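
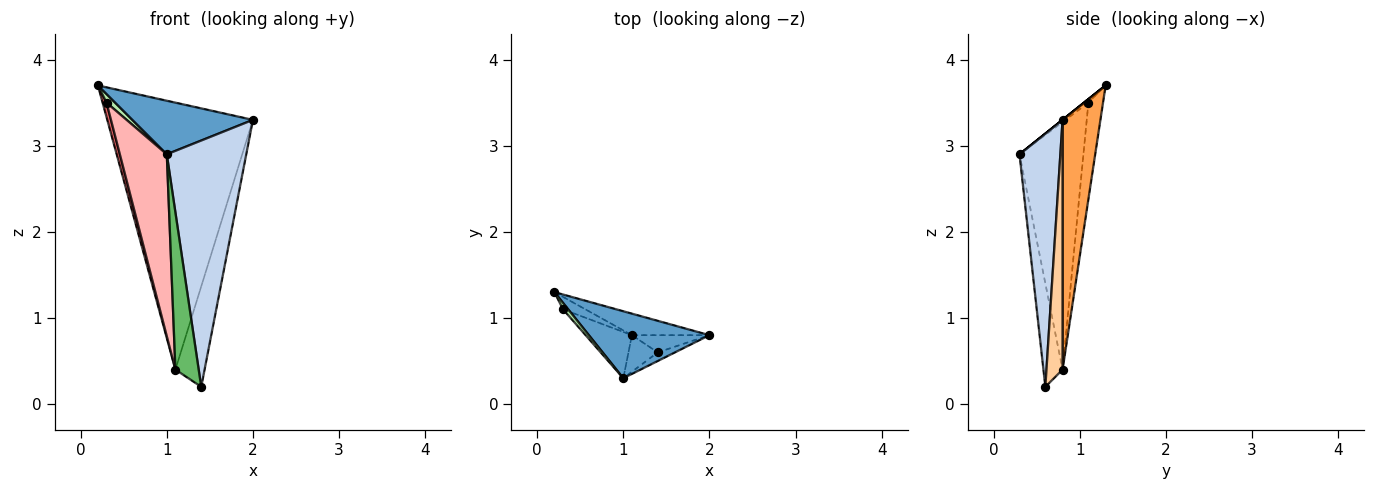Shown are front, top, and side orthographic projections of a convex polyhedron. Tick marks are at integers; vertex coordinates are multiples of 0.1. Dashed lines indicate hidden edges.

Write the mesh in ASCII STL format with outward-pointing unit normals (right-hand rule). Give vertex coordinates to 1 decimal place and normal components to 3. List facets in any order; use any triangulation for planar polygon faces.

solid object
 facet normal 0.000 -0.625 0.781
  outer loop
   vertex 1.0 0.3 2.9
   vertex 2.0 0.8 3.3
   vertex 0.2 1.3 3.7
  endloop
 endfacet
 facet normal 0.457 -0.889 -0.031
  outer loop
   vertex 1.4 0.6 0.2
   vertex 2.0 0.8 3.3
   vertex 1.0 0.3 2.9
  endloop
 endfacet
 facet normal 0.251 0.965 -0.078
  outer loop
   vertex 1.1 0.8 0.4
   vertex 0.2 1.3 3.7
   vertex 2.0 0.8 3.3
  endloop
 endfacet
 facet normal 0.478 0.866 -0.148
  outer loop
   vertex 1.1 0.8 0.4
   vertex 2.0 0.8 3.3
   vertex 1.4 0.6 0.2
  endloop
 endfacet
 facet normal -0.625 -0.760 -0.177
  outer loop
   vertex 1.1 0.8 0.4
   vertex 1.4 0.6 0.2
   vertex 1.0 0.3 2.9
  endloop
 endfacet
 facet normal -0.371 -0.743 0.557
  outer loop
   vertex 0.3 1.1 3.5
   vertex 1.0 0.3 2.9
   vertex 0.2 1.3 3.7
  endloop
 endfacet
 facet normal -0.943 -0.252 -0.219
  outer loop
   vertex 0.3 1.1 3.5
   vertex 0.2 1.3 3.7
   vertex 1.1 0.8 0.4
  endloop
 endfacet
 facet normal -0.797 -0.586 -0.149
  outer loop
   vertex 0.3 1.1 3.5
   vertex 1.1 0.8 0.4
   vertex 1.0 0.3 2.9
  endloop
 endfacet
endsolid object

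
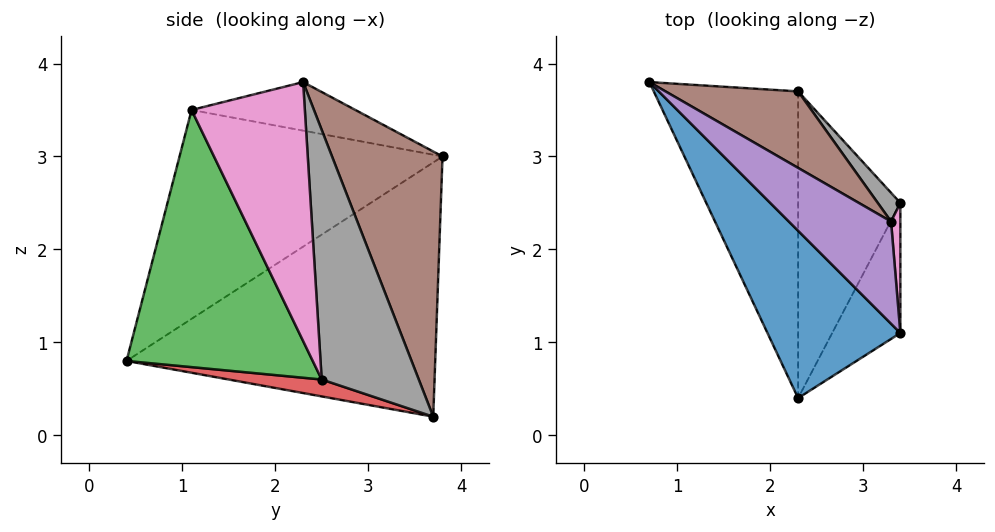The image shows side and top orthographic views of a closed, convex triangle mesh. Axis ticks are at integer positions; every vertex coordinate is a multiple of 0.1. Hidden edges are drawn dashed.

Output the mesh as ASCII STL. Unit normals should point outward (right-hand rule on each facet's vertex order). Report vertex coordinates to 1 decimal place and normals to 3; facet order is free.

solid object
 facet normal -0.677 -0.597 0.431
  outer loop
   vertex 2.3 0.4 0.8
   vertex 3.4 1.1 3.5
   vertex 0.7 3.8 3.0
  endloop
 endfacet
 facet normal -0.866 -0.089 -0.492
  outer loop
   vertex 2.3 3.7 0.2
   vertex 2.3 0.4 0.8
   vertex 0.7 3.8 3.0
  endloop
 endfacet
 facet normal 0.854 -0.469 -0.226
  outer loop
   vertex 3.4 2.5 0.6
   vertex 3.4 1.1 3.5
   vertex 2.3 0.4 0.8
  endloop
 endfacet
 facet normal 0.161 -0.177 -0.971
  outer loop
   vertex 3.4 2.5 0.6
   vertex 2.3 0.4 0.8
   vertex 2.3 3.7 0.2
  endloop
 endfacet
 facet normal -0.415 -0.253 0.874
  outer loop
   vertex 3.3 2.3 3.8
   vertex 0.7 3.8 3.0
   vertex 3.4 1.1 3.5
  endloop
 endfacet
 facet normal 0.436 0.873 0.218
  outer loop
   vertex 3.3 2.3 3.8
   vertex 2.3 3.7 0.2
   vertex 0.7 3.8 3.0
  endloop
 endfacet
 facet normal 0.997 0.074 0.036
  outer loop
   vertex 3.3 2.3 3.8
   vertex 3.4 1.1 3.5
   vertex 3.4 2.5 0.6
  endloop
 endfacet
 facet normal 0.725 0.686 0.066
  outer loop
   vertex 3.3 2.3 3.8
   vertex 3.4 2.5 0.6
   vertex 2.3 3.7 0.2
  endloop
 endfacet
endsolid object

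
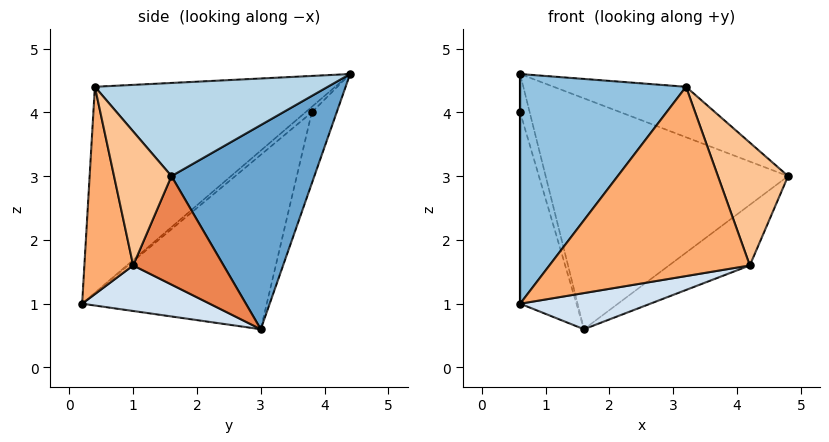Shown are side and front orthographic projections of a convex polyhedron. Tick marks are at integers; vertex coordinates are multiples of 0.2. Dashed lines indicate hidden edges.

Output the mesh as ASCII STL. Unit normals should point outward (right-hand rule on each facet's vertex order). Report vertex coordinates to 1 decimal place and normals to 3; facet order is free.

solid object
 facet normal 0.500 0.849 -0.172
  outer loop
   vertex 1.6 3.0 0.6
   vertex 0.6 4.4 4.6
   vertex 4.8 1.6 3.0
  endloop
 endfacet
 facet normal -0.686 -0.474 0.552
  outer loop
   vertex 3.2 0.4 4.4
   vertex 0.6 4.4 4.6
   vertex 0.6 0.2 1.0
  endloop
 endfacet
 facet normal 0.501 0.285 0.817
  outer loop
   vertex 3.2 0.4 4.4
   vertex 4.8 1.6 3.0
   vertex 0.6 4.4 4.6
  endloop
 endfacet
 facet normal 0.206 -0.210 -0.956
  outer loop
   vertex 4.2 1.0 1.6
   vertex 0.6 0.2 1.0
   vertex 1.6 3.0 0.6
  endloop
 endfacet
 facet normal 0.638 0.570 -0.518
  outer loop
   vertex 4.2 1.0 1.6
   vertex 1.6 3.0 0.6
   vertex 4.8 1.6 3.0
  endloop
 endfacet
 facet normal 0.235 -0.964 -0.123
  outer loop
   vertex 4.2 1.0 1.6
   vertex 3.2 0.4 4.4
   vertex 0.6 0.2 1.0
  endloop
 endfacet
 facet normal 0.632 -0.773 0.060
  outer loop
   vertex 4.2 1.0 1.6
   vertex 4.8 1.6 3.0
   vertex 3.2 0.4 4.4
  endloop
 endfacet
 facet normal -1.000 0.000 0.000
  outer loop
   vertex 0.6 3.8 4.0
   vertex 0.6 0.2 1.0
   vertex 0.6 4.4 4.6
  endloop
 endfacet
 facet normal -0.903 0.275 -0.330
  outer loop
   vertex 0.6 3.8 4.0
   vertex 1.6 3.0 0.6
   vertex 0.6 0.2 1.0
  endloop
 endfacet
 facet normal -0.878 0.338 -0.338
  outer loop
   vertex 0.6 3.8 4.0
   vertex 0.6 4.4 4.6
   vertex 1.6 3.0 0.6
  endloop
 endfacet
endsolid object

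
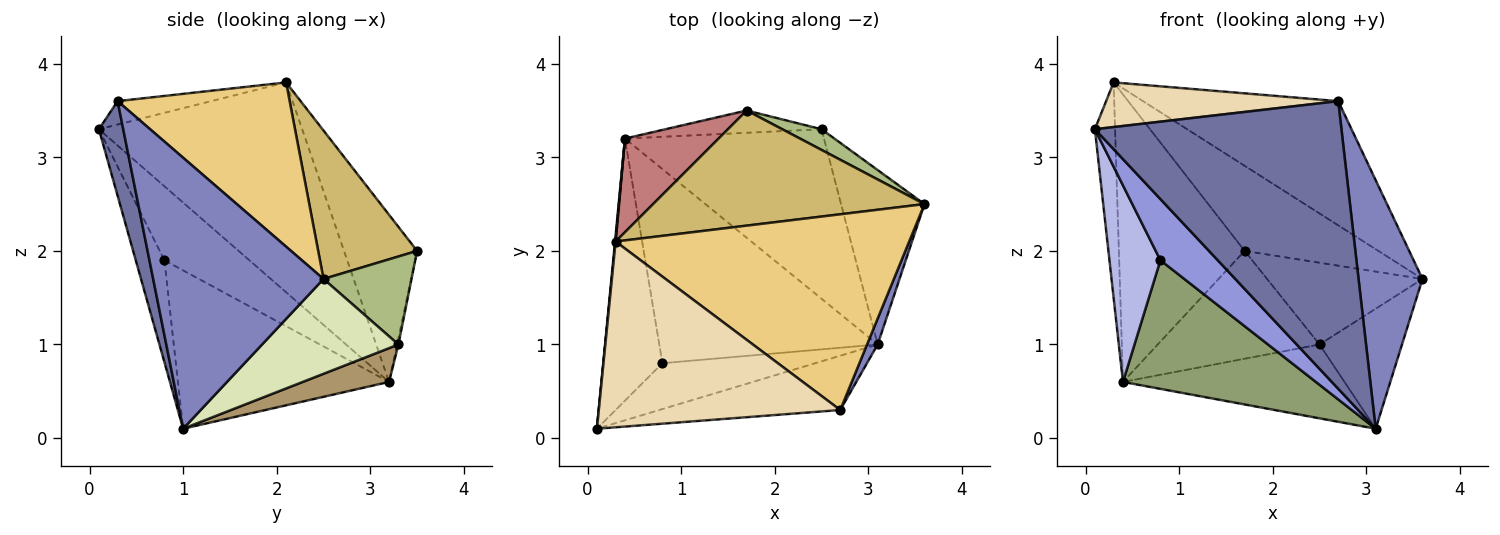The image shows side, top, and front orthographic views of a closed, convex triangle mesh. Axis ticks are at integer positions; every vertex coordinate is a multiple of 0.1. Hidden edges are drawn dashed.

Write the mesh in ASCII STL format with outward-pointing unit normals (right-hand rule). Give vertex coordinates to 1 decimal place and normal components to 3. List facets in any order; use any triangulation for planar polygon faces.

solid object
 facet normal 0.097 -0.978 -0.185
  outer loop
   vertex 2.7 0.3 3.6
   vertex 0.1 0.1 3.3
   vertex 3.1 1.0 0.1
  endloop
 endfacet
 facet normal 0.936 -0.351 0.037
  outer loop
   vertex 2.7 0.3 3.6
   vertex 3.1 1.0 0.1
   vertex 3.6 2.5 1.7
  endloop
 endfacet
 facet normal -0.371 -0.743 -0.557
  outer loop
   vertex 0.8 0.8 1.9
   vertex 3.1 1.0 0.1
   vertex 0.1 0.1 3.3
  endloop
 endfacet
 facet normal -0.707 -0.424 -0.566
  outer loop
   vertex 0.8 0.8 1.9
   vertex 0.1 0.1 3.3
   vertex 0.4 3.2 0.6
  endloop
 endfacet
 facet normal -0.517 -0.473 -0.713
  outer loop
   vertex 0.8 0.8 1.9
   vertex 0.4 3.2 0.6
   vertex 3.1 1.0 0.1
  endloop
 endfacet
 facet normal 0.481 0.850 0.215
  outer loop
   vertex 2.5 3.3 1.0
   vertex 1.7 3.5 2.0
   vertex 3.6 2.5 1.7
  endloop
 endfacet
 facet normal -0.008 0.979 -0.202
  outer loop
   vertex 2.5 3.3 1.0
   vertex 0.4 3.2 0.6
   vertex 1.7 3.5 2.0
  endloop
 endfacet
 facet normal 0.684 0.414 -0.601
  outer loop
   vertex 2.5 3.3 1.0
   vertex 3.6 2.5 1.7
   vertex 3.1 1.0 0.1
  endloop
 endfacet
 facet normal 0.154 0.395 -0.906
  outer loop
   vertex 2.5 3.3 1.0
   vertex 3.1 1.0 0.1
   vertex 0.4 3.2 0.6
  endloop
 endfacet
 facet normal 0.403 0.544 0.736
  outer loop
   vertex 0.3 2.1 3.8
   vertex 3.6 2.5 1.7
   vertex 1.7 3.5 2.0
  endloop
 endfacet
 facet normal 0.427 0.485 0.763
  outer loop
   vertex 0.3 2.1 3.8
   vertex 2.7 0.3 3.6
   vertex 3.6 2.5 1.7
  endloop
 endfacet
 facet normal -0.094 -0.233 0.968
  outer loop
   vertex 0.3 2.1 3.8
   vertex 0.1 0.1 3.3
   vertex 2.7 0.3 3.6
  endloop
 endfacet
 facet normal -0.995 0.099 0.003
  outer loop
   vertex 0.3 2.1 3.8
   vertex 0.4 3.2 0.6
   vertex 0.1 0.1 3.3
  endloop
 endfacet
 facet normal -0.484 0.832 0.271
  outer loop
   vertex 0.3 2.1 3.8
   vertex 1.7 3.5 2.0
   vertex 0.4 3.2 0.6
  endloop
 endfacet
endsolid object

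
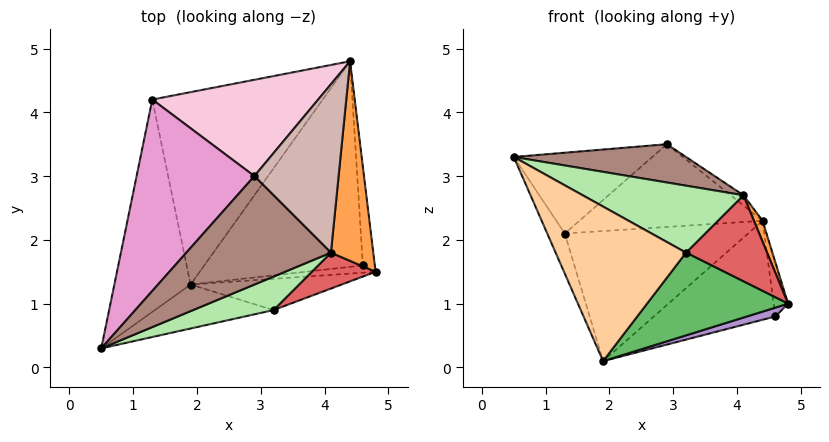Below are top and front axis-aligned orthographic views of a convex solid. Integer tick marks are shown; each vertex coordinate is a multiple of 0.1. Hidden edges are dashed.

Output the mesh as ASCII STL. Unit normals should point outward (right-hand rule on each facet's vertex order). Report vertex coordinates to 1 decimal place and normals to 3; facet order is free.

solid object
 facet normal -0.922 0.072 -0.381
  outer loop
   vertex 1.3 4.2 2.1
   vertex 1.9 1.3 0.1
   vertex 0.5 0.3 3.3
  endloop
 endfacet
 facet normal -0.055 0.559 -0.827
  outer loop
   vertex 1.3 4.2 2.1
   vertex 4.4 4.8 2.3
   vertex 1.9 1.3 0.1
  endloop
 endfacet
 facet normal 0.921 -0.041 0.387
  outer loop
   vertex 4.1 1.8 2.7
   vertex 4.8 1.5 1.0
   vertex 4.4 4.8 2.3
  endloop
 endfacet
 facet normal 0.062 -0.960 -0.273
  outer loop
   vertex 3.2 0.9 1.8
   vertex 0.5 0.3 3.3
   vertex 1.9 1.3 0.1
  endloop
 endfacet
 facet normal 0.172 -0.922 -0.348
  outer loop
   vertex 3.2 0.9 1.8
   vertex 1.9 1.3 0.1
   vertex 4.8 1.5 1.0
  endloop
 endfacet
 facet normal 0.408 -0.816 0.408
  outer loop
   vertex 3.2 0.9 1.8
   vertex 4.1 1.8 2.7
   vertex 0.5 0.3 3.3
  endloop
 endfacet
 facet normal 0.474 -0.813 0.339
  outer loop
   vertex 3.2 0.9 1.8
   vertex 4.8 1.5 1.0
   vertex 4.1 1.8 2.7
  endloop
 endfacet
 facet normal 0.745 0.321 -0.585
  outer loop
   vertex 4.6 1.6 0.8
   vertex 4.4 4.8 2.3
   vertex 4.8 1.5 1.0
  endloop
 endfacet
 facet normal 0.243 -0.748 -0.617
  outer loop
   vertex 4.6 1.6 0.8
   vertex 4.8 1.5 1.0
   vertex 1.9 1.3 0.1
  endloop
 endfacet
 facet normal 0.182 0.427 -0.886
  outer loop
   vertex 4.6 1.6 0.8
   vertex 1.9 1.3 0.1
   vertex 4.4 4.8 2.3
  endloop
 endfacet
 facet normal 0.284 -0.319 0.904
  outer loop
   vertex 2.9 3.0 3.5
   vertex 0.5 0.3 3.3
   vertex 4.1 1.8 2.7
  endloop
 endfacet
 facet normal 0.587 0.049 0.808
  outer loop
   vertex 2.9 3.0 3.5
   vertex 4.1 1.8 2.7
   vertex 4.4 4.8 2.3
  endloop
 endfacet
 facet normal -0.457 0.346 0.819
  outer loop
   vertex 2.9 3.0 3.5
   vertex 1.3 4.2 2.1
   vertex 0.5 0.3 3.3
  endloop
 endfacet
 facet normal -0.172 0.642 0.747
  outer loop
   vertex 2.9 3.0 3.5
   vertex 4.4 4.8 2.3
   vertex 1.3 4.2 2.1
  endloop
 endfacet
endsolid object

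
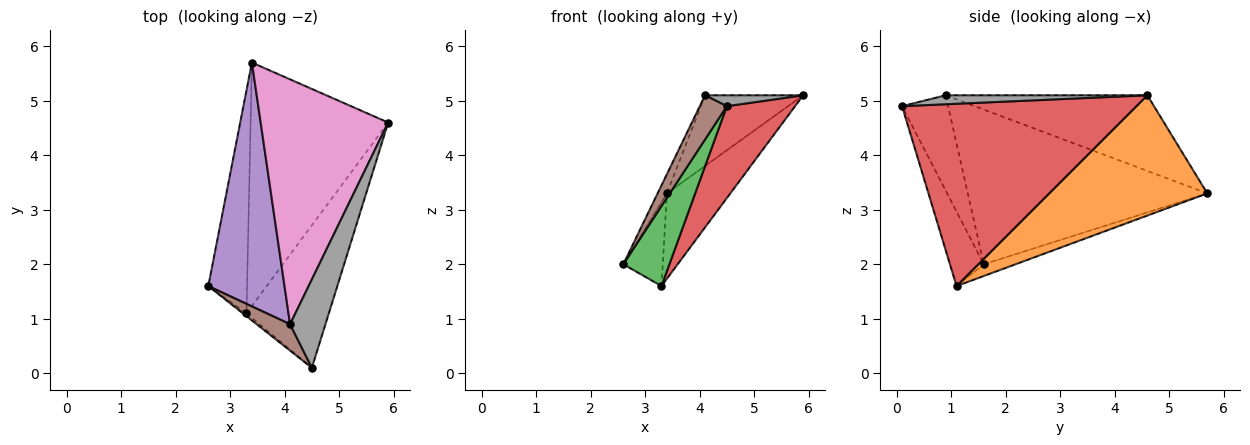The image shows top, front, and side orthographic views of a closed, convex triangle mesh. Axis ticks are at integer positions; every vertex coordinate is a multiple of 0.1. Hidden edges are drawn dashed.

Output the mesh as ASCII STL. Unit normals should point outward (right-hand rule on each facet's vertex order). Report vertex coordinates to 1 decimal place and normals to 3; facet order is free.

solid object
 facet normal -0.273 0.339 -0.901
  outer loop
   vertex 3.3 1.1 1.6
   vertex 2.6 1.6 2.0
   vertex 3.4 5.7 3.3
  endloop
 endfacet
 facet normal 0.636 0.255 -0.728
  outer loop
   vertex 3.3 1.1 1.6
   vertex 3.4 5.7 3.3
   vertex 5.9 4.6 5.1
  endloop
 endfacet
 facet normal -0.592 -0.806 -0.029
  outer loop
   vertex 3.3 1.1 1.6
   vertex 4.5 0.1 4.9
   vertex 2.6 1.6 2.0
  endloop
 endfacet
 facet normal 0.881 -0.256 -0.398
  outer loop
   vertex 3.3 1.1 1.6
   vertex 5.9 4.6 5.1
   vertex 4.5 0.1 4.9
  endloop
 endfacet
 facet normal -0.897 0.035 0.442
  outer loop
   vertex 4.1 0.9 5.1
   vertex 3.4 5.7 3.3
   vertex 2.6 1.6 2.0
  endloop
 endfacet
 facet normal -0.825 -0.485 0.290
  outer loop
   vertex 4.1 0.9 5.1
   vertex 2.6 1.6 2.0
   vertex 4.5 0.1 4.9
  endloop
 endfacet
 facet normal -0.495 0.241 0.835
  outer loop
   vertex 4.1 0.9 5.1
   vertex 5.9 4.6 5.1
   vertex 3.4 5.7 3.3
  endloop
 endfacet
 facet normal 0.244 -0.119 0.963
  outer loop
   vertex 4.1 0.9 5.1
   vertex 4.5 0.1 4.9
   vertex 5.9 4.6 5.1
  endloop
 endfacet
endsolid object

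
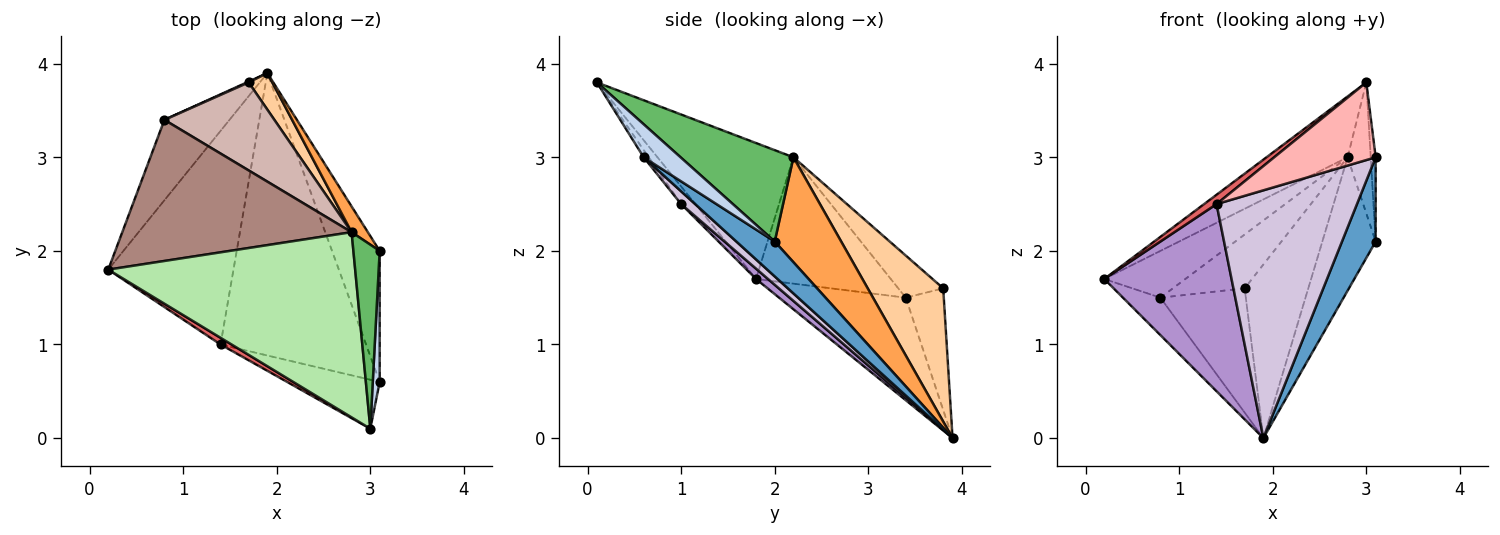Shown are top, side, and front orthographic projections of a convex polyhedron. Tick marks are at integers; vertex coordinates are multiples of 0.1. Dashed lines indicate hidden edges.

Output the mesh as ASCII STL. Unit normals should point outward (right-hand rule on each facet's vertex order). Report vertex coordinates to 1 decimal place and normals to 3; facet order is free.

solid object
 facet normal 0.524 -0.460 -0.716
  outer loop
   vertex 3.1 0.6 3.0
   vertex 1.9 3.9 0.0
   vertex 3.1 2.0 2.1
  endloop
 endfacet
 facet normal 0.971 0.130 0.203
  outer loop
   vertex 3.1 0.6 3.0
   vertex 3.1 2.0 2.1
   vertex 3.0 0.1 3.8
  endloop
 endfacet
 facet normal 0.774 0.622 0.120
  outer loop
   vertex 2.8 2.2 3.0
   vertex 3.1 2.0 2.1
   vertex 1.9 3.9 0.0
  endloop
 endfacet
 facet normal 0.758 0.639 0.135
  outer loop
   vertex 2.8 2.2 3.0
   vertex 1.9 3.9 0.0
   vertex 1.7 3.8 1.6
  endloop
 endfacet
 facet normal 0.943 0.193 0.271
  outer loop
   vertex 2.8 2.2 3.0
   vertex 3.0 0.1 3.8
   vertex 3.1 2.0 2.1
  endloop
 endfacet
 facet normal -0.463 0.277 0.842
  outer loop
   vertex 2.8 2.2 3.0
   vertex 0.2 1.8 1.7
   vertex 3.0 0.1 3.8
  endloop
 endfacet
 facet normal -0.681 -0.596 0.426
  outer loop
   vertex 1.4 1.0 2.5
   vertex 3.0 0.1 3.8
   vertex 0.2 1.8 1.7
  endloop
 endfacet
 facet normal -0.042 -0.845 -0.533
  outer loop
   vertex 1.4 1.0 2.5
   vertex 3.1 0.6 3.0
   vertex 3.0 0.1 3.8
  endloop
 endfacet
 facet normal 0.062 -0.658 -0.751
  outer loop
   vertex 1.4 1.0 2.5
   vertex 0.2 1.8 1.7
   vertex 1.9 3.9 0.0
  endloop
 endfacet
 facet normal 0.066 -0.658 -0.750
  outer loop
   vertex 1.4 1.0 2.5
   vertex 1.9 3.9 0.0
   vertex 3.1 0.6 3.0
  endloop
 endfacet
 facet normal -0.463 0.279 0.841
  outer loop
   vertex 0.8 3.4 1.5
   vertex 0.2 1.8 1.7
   vertex 2.8 2.2 3.0
  endloop
 endfacet
 facet normal -0.311 0.496 0.811
  outer loop
   vertex 0.8 3.4 1.5
   vertex 2.8 2.2 3.0
   vertex 1.7 3.8 1.6
  endloop
 endfacet
 facet normal -0.819 0.242 -0.520
  outer loop
   vertex 0.8 3.4 1.5
   vertex 1.9 3.9 0.0
   vertex 0.2 1.8 1.7
  endloop
 endfacet
 facet normal -0.407 0.914 0.006
  outer loop
   vertex 0.8 3.4 1.5
   vertex 1.7 3.8 1.6
   vertex 1.9 3.9 0.0
  endloop
 endfacet
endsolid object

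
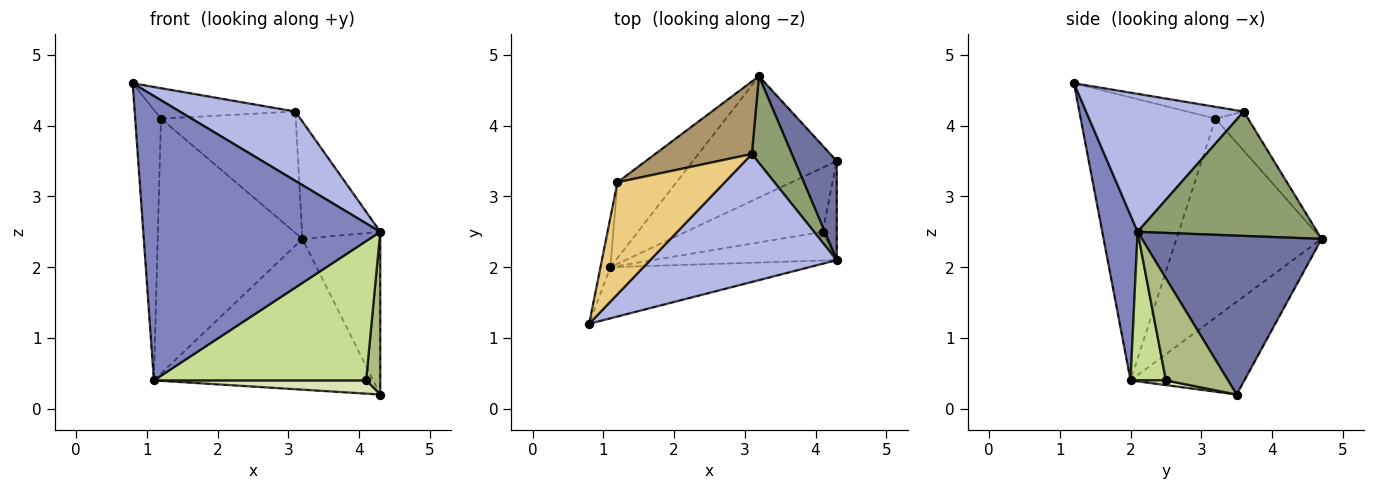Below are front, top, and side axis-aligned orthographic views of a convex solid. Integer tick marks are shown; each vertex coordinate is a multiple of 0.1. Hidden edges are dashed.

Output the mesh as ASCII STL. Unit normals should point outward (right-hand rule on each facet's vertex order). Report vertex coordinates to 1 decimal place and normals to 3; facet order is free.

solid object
 facet normal 0.892 0.386 0.235
  outer loop
   vertex 4.3 3.5 0.2
   vertex 3.2 4.7 2.4
   vertex 4.3 2.1 2.5
  endloop
 endfacet
 facet normal 0.145 -0.974 -0.175
  outer loop
   vertex 1.1 2.0 0.4
   vertex 4.3 2.1 2.5
   vertex 0.8 1.2 4.6
  endloop
 endfacet
 facet normal -0.375 0.722 -0.581
  outer loop
   vertex 1.1 2.0 0.4
   vertex 3.2 4.7 2.4
   vertex 4.3 3.5 0.2
  endloop
 endfacet
 facet normal 0.545 -0.399 0.737
  outer loop
   vertex 3.1 3.6 4.2
   vertex 0.8 1.2 4.6
   vertex 4.3 2.1 2.5
  endloop
 endfacet
 facet normal 0.879 0.383 0.283
  outer loop
   vertex 3.1 3.6 4.2
   vertex 4.3 2.1 2.5
   vertex 3.2 4.7 2.4
  endloop
 endfacet
 facet normal 0.966 -0.220 -0.134
  outer loop
   vertex 4.1 2.5 0.4
   vertex 4.3 3.5 0.2
   vertex 4.3 2.1 2.5
  endloop
 endfacet
 facet normal 0.161 -0.967 -0.199
  outer loop
   vertex 4.1 2.5 0.4
   vertex 4.3 2.1 2.5
   vertex 1.1 2.0 0.4
  endloop
 endfacet
 facet normal 0.034 -0.202 -0.979
  outer loop
   vertex 4.1 2.5 0.4
   vertex 1.1 2.0 0.4
   vertex 4.3 3.5 0.2
  endloop
 endfacet
 facet normal -0.203 0.840 0.502
  outer loop
   vertex 1.2 3.2 4.1
   vertex 3.1 3.6 4.2
   vertex 3.2 4.7 2.4
  endloop
 endfacet
 facet normal -0.693 0.691 -0.205
  outer loop
   vertex 1.2 3.2 4.1
   vertex 3.2 4.7 2.4
   vertex 1.1 2.0 0.4
  endloop
 endfacet
 facet normal -0.105 0.261 0.960
  outer loop
   vertex 1.2 3.2 4.1
   vertex 0.8 1.2 4.6
   vertex 3.1 3.6 4.2
  endloop
 endfacet
 facet normal -0.982 0.188 -0.034
  outer loop
   vertex 1.2 3.2 4.1
   vertex 1.1 2.0 0.4
   vertex 0.8 1.2 4.6
  endloop
 endfacet
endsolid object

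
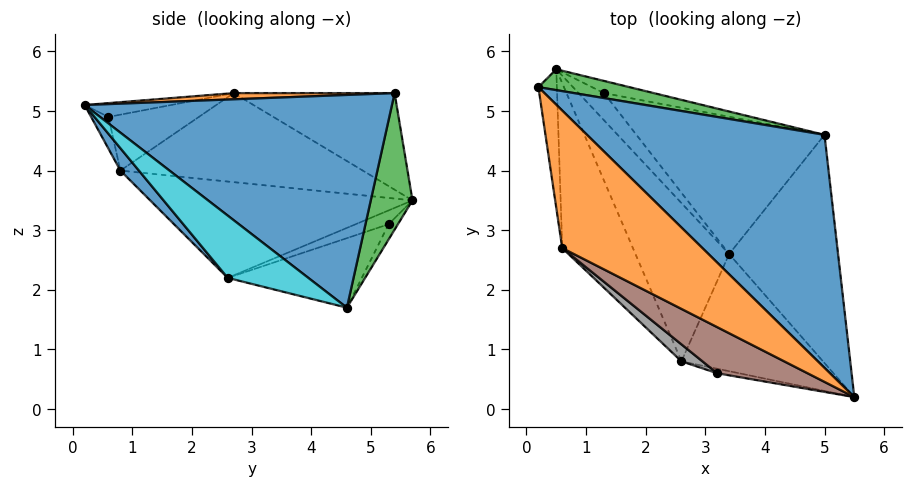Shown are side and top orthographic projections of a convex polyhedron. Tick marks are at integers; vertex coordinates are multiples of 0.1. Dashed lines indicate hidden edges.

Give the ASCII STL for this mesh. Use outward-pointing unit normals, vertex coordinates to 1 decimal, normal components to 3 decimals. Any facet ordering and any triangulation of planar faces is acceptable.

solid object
 facet normal 0.559 0.546 0.624
  outer loop
   vertex 5.0 4.6 1.7
   vertex 0.2 5.4 5.3
   vertex 5.5 0.2 5.1
  endloop
 endfacet
 facet normal 0.044 0.007 0.999
  outer loop
   vertex 0.6 2.7 5.3
   vertex 5.5 0.2 5.1
   vertex 0.2 5.4 5.3
  endloop
 endfacet
 facet normal 0.309 0.928 0.206
  outer loop
   vertex 0.5 5.7 3.5
   vertex 0.2 5.4 5.3
   vertex 5.0 4.6 1.7
  endloop
 endfacet
 facet normal -0.972 -0.144 -0.186
  outer loop
   vertex 0.5 5.7 3.5
   vertex 0.6 2.7 5.3
   vertex 0.2 5.4 5.3
  endloop
 endfacet
 facet normal -0.727 -0.371 -0.577
  outer loop
   vertex 0.5 5.7 3.5
   vertex 2.6 0.8 4.0
   vertex 0.6 2.7 5.3
  endloop
 endfacet
 facet normal -0.142 -0.352 0.925
  outer loop
   vertex 3.2 0.6 4.9
   vertex 5.5 0.2 5.1
   vertex 0.6 2.7 5.3
  endloop
 endfacet
 facet normal -0.161 -0.981 -0.111
  outer loop
   vertex 3.2 0.6 4.9
   vertex 2.6 0.8 4.0
   vertex 5.5 0.2 5.1
  endloop
 endfacet
 facet normal -0.592 -0.775 0.222
  outer loop
   vertex 3.2 0.6 4.9
   vertex 0.6 2.7 5.3
   vertex 2.6 0.8 4.0
  endloop
 endfacet
 facet normal -0.671 -0.354 -0.652
  outer loop
   vertex 3.4 2.6 2.2
   vertex 2.6 0.8 4.0
   vertex 0.5 5.7 3.5
  endloop
 endfacet
 facet normal 0.423 -0.523 -0.740
  outer loop
   vertex 3.4 2.6 2.2
   vertex 5.0 4.6 1.7
   vertex 5.5 0.2 5.1
  endloop
 endfacet
 facet normal 0.107 -0.726 -0.679
  outer loop
   vertex 3.4 2.6 2.2
   vertex 5.5 0.2 5.1
   vertex 2.6 0.8 4.0
  endloop
 endfacet
 facet normal -0.273 0.351 -0.896
  outer loop
   vertex 1.3 5.3 3.1
   vertex 0.5 5.7 3.5
   vertex 5.0 4.6 1.7
  endloop
 endfacet
 facet normal -0.346 0.043 -0.937
  outer loop
   vertex 1.3 5.3 3.1
   vertex 5.0 4.6 1.7
   vertex 3.4 2.6 2.2
  endloop
 endfacet
 facet normal -0.477 -0.080 -0.875
  outer loop
   vertex 1.3 5.3 3.1
   vertex 3.4 2.6 2.2
   vertex 0.5 5.7 3.5
  endloop
 endfacet
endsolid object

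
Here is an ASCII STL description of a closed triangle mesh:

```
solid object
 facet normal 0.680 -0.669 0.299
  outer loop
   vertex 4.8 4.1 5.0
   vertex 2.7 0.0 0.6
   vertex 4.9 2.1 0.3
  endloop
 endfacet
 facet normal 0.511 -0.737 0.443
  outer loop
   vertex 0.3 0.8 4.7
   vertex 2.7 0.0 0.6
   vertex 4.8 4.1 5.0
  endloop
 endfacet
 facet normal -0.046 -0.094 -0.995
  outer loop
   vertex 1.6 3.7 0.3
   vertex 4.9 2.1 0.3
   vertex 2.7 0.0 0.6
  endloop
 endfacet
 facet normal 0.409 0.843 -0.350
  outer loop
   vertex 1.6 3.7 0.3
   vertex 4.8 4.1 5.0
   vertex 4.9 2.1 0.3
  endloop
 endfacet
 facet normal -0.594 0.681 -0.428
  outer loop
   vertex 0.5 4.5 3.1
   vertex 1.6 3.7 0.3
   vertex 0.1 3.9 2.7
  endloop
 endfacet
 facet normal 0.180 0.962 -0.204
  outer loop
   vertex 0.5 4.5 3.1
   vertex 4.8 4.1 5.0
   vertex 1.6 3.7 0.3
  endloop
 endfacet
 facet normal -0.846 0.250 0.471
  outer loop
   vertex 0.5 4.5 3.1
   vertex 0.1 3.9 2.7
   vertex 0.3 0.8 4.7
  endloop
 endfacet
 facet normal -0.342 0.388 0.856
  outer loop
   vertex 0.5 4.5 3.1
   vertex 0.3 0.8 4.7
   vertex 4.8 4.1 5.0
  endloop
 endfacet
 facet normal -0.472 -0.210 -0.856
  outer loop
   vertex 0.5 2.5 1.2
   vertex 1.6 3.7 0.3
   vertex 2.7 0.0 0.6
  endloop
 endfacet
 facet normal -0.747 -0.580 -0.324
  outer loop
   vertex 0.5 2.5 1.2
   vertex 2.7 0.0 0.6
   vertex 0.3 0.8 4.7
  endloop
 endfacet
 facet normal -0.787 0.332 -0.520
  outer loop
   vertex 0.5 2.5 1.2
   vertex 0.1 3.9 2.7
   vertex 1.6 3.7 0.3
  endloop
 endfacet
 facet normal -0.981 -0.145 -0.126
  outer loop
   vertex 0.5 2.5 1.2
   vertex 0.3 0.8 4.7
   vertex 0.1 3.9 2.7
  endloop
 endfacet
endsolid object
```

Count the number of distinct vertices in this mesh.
8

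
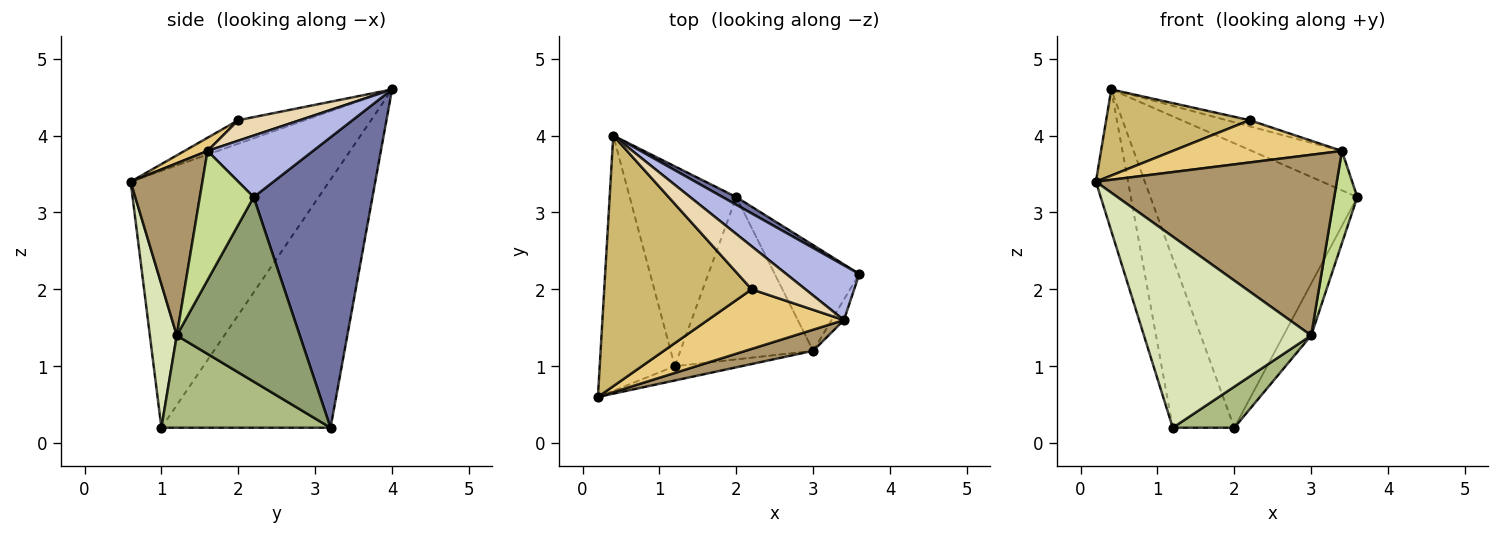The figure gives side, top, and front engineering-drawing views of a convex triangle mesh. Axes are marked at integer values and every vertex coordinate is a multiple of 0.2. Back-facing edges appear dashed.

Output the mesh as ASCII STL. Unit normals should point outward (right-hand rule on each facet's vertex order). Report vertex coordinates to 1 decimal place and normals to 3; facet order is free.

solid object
 facet normal 0.498 0.867 0.023
  outer loop
   vertex 2.0 3.2 0.2
   vertex 0.4 4.0 4.6
   vertex 3.6 2.2 3.2
  endloop
 endfacet
 facet normal -0.948 0.154 -0.277
  outer loop
   vertex 1.2 1.0 0.2
   vertex 0.2 0.6 3.4
   vertex 0.4 4.0 4.6
  endloop
 endfacet
 facet normal -0.871 0.317 -0.374
  outer loop
   vertex 1.2 1.0 0.2
   vertex 0.4 4.0 4.6
   vertex 2.0 3.2 0.2
  endloop
 endfacet
 facet normal 0.564 0.482 0.670
  outer loop
   vertex 3.4 1.6 3.8
   vertex 3.6 2.2 3.2
   vertex 0.4 4.0 4.6
  endloop
 endfacet
 facet normal 0.891 0.200 -0.408
  outer loop
   vertex 3.0 1.2 1.4
   vertex 2.0 3.2 0.2
   vertex 3.6 2.2 3.2
  endloop
 endfacet
 facet normal 0.559 -0.203 -0.804
  outer loop
   vertex 3.0 1.2 1.4
   vertex 1.2 1.0 0.2
   vertex 2.0 3.2 0.2
  endloop
 endfacet
 facet normal 0.916 -0.392 -0.087
  outer loop
   vertex 3.0 1.2 1.4
   vertex 3.6 2.2 3.2
   vertex 3.4 1.6 3.8
  endloop
 endfacet
 facet normal 0.158 -0.985 -0.074
  outer loop
   vertex 3.0 1.2 1.4
   vertex 0.2 0.6 3.4
   vertex 1.2 1.0 0.2
  endloop
 endfacet
 facet normal 0.284 -0.952 0.111
  outer loop
   vertex 3.0 1.2 1.4
   vertex 3.4 1.6 3.8
   vertex 0.2 0.6 3.4
  endloop
 endfacet
 facet normal -0.149 -0.321 0.935
  outer loop
   vertex 2.2 2.0 4.2
   vertex 0.4 4.0 4.6
   vertex 0.2 0.6 3.4
  endloop
 endfacet
 facet normal 0.079 -0.577 0.813
  outer loop
   vertex 2.2 2.0 4.2
   vertex 0.2 0.6 3.4
   vertex 3.4 1.6 3.8
  endloop
 endfacet
 facet normal 0.353 0.132 0.926
  outer loop
   vertex 2.2 2.0 4.2
   vertex 3.4 1.6 3.8
   vertex 0.4 4.0 4.6
  endloop
 endfacet
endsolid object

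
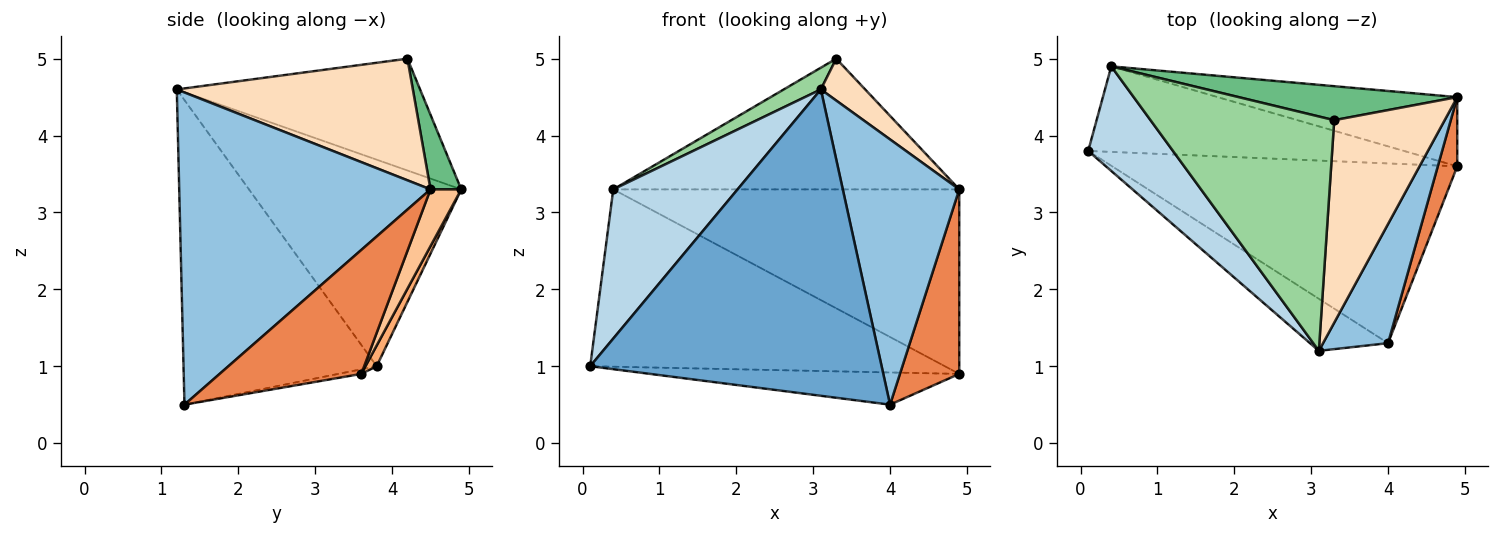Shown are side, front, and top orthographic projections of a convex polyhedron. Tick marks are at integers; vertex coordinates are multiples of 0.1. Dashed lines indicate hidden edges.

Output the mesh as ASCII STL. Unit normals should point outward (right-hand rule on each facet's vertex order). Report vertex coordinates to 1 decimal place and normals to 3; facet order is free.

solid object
 facet normal -0.547 -0.825 -0.140
  outer loop
   vertex 3.1 1.2 4.6
   vertex 0.1 3.8 1.0
   vertex 4.0 1.3 0.5
  endloop
 endfacet
 facet normal 0.892 -0.413 0.186
  outer loop
   vertex 3.1 1.2 4.6
   vertex 4.0 1.3 0.5
   vertex 4.9 4.5 3.3
  endloop
 endfacet
 facet normal -0.813 -0.476 0.334
  outer loop
   vertex 0.4 4.9 3.3
   vertex 0.1 3.8 1.0
   vertex 3.1 1.2 4.6
  endloop
 endfacet
 facet normal -0.013 0.176 -0.984
  outer loop
   vertex 4.9 3.6 0.9
   vertex 4.0 1.3 0.5
   vertex 0.1 3.8 1.0
  endloop
 endfacet
 facet normal 0.913 -0.382 0.143
  outer loop
   vertex 4.9 3.6 0.9
   vertex 4.9 4.5 3.3
   vertex 4.0 1.3 0.5
  endloop
 endfacet
 facet normal 0.028 0.900 -0.434
  outer loop
   vertex 4.9 3.6 0.9
   vertex 0.1 3.8 1.0
   vertex 0.4 4.9 3.3
  endloop
 endfacet
 facet normal 0.083 0.933 -0.350
  outer loop
   vertex 4.9 3.6 0.9
   vertex 0.4 4.9 3.3
   vertex 4.9 4.5 3.3
  endloop
 endfacet
 facet normal 0.733 -0.138 0.666
  outer loop
   vertex 3.3 4.2 5.0
   vertex 3.1 1.2 4.6
   vertex 4.9 4.5 3.3
  endloop
 endfacet
 facet normal 0.086 0.964 0.251
  outer loop
   vertex 3.3 4.2 5.0
   vertex 4.9 4.5 3.3
   vertex 0.4 4.9 3.3
  endloop
 endfacet
 facet normal -0.518 -0.079 0.852
  outer loop
   vertex 3.3 4.2 5.0
   vertex 0.4 4.9 3.3
   vertex 3.1 1.2 4.6
  endloop
 endfacet
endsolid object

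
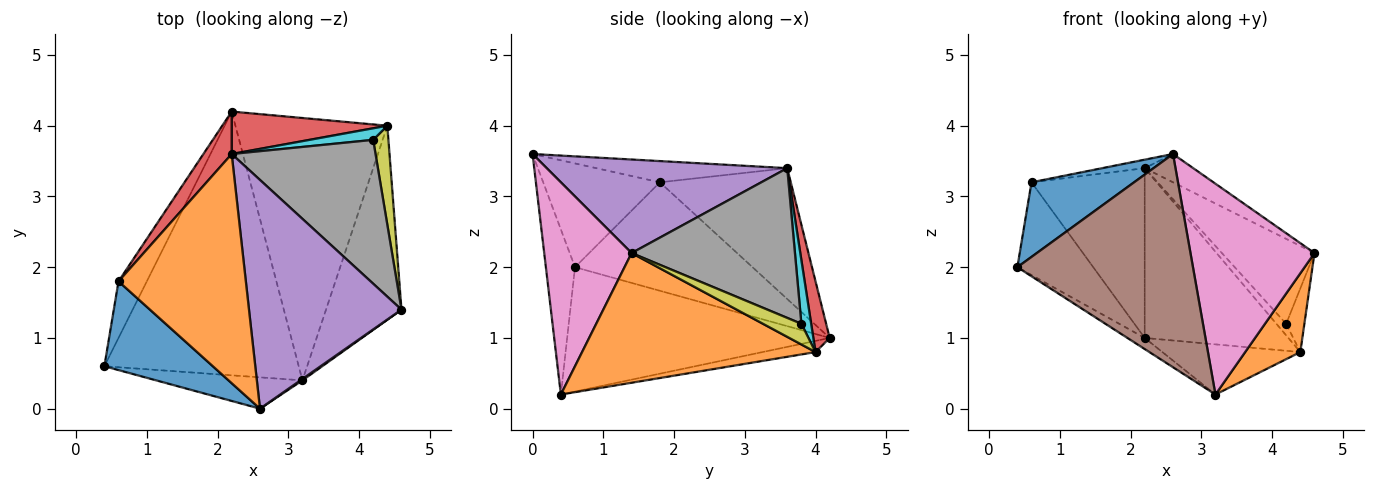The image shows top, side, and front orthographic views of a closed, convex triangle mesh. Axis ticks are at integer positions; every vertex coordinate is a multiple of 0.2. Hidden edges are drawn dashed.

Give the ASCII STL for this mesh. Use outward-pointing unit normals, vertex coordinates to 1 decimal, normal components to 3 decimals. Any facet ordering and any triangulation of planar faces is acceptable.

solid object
 facet normal -0.539 0.035 -0.842
  outer loop
   vertex 3.2 0.4 0.2
   vertex 0.4 0.6 2.0
   vertex 2.2 4.2 1.0
  endloop
 endfacet
 facet normal 0.847 -0.200 -0.493
  outer loop
   vertex 4.4 4.0 0.8
   vertex 4.6 1.4 2.2
   vertex 3.2 0.4 0.2
  endloop
 endfacet
 facet normal -0.072 0.187 -0.980
  outer loop
   vertex 4.4 4.0 0.8
   vertex 3.2 0.4 0.2
   vertex 2.2 4.2 1.0
  endloop
 endfacet
 facet normal 0.110 0.964 0.241
  outer loop
   vertex 4.4 4.0 0.8
   vertex 2.2 4.2 1.0
   vertex 2.2 3.6 3.4
  endloop
 endfacet
 facet normal 0.520 0.105 0.848
  outer loop
   vertex 2.6 0.0 3.6
   vertex 4.6 1.4 2.2
   vertex 2.2 3.6 3.4
  endloop
 endfacet
 facet normal -0.162 -0.976 -0.143
  outer loop
   vertex 2.6 0.0 3.6
   vertex 0.4 0.6 2.0
   vertex 3.2 0.4 0.2
  endloop
 endfacet
 facet normal 0.576 -0.817 0.005
  outer loop
   vertex 2.6 0.0 3.6
   vertex 3.2 0.4 0.2
   vertex 4.6 1.4 2.2
  endloop
 endfacet
 facet normal 0.668 0.378 0.641
  outer loop
   vertex 4.2 3.8 1.2
   vertex 2.2 3.6 3.4
   vertex 4.6 1.4 2.2
  endloop
 endfacet
 facet normal 0.752 0.356 0.554
  outer loop
   vertex 4.2 3.8 1.2
   vertex 4.6 1.4 2.2
   vertex 4.4 4.0 0.8
  endloop
 endfacet
 facet normal 0.577 0.577 0.577
  outer loop
   vertex 4.2 3.8 1.2
   vertex 4.4 4.0 0.8
   vertex 2.2 3.6 3.4
  endloop
 endfacet
 facet normal -0.591 -0.519 0.618
  outer loop
   vertex 0.6 1.8 3.2
   vertex 0.4 0.6 2.0
   vertex 2.6 0.0 3.6
  endloop
 endfacet
 facet normal -0.164 0.037 0.986
  outer loop
   vertex 0.6 1.8 3.2
   vertex 2.6 0.0 3.6
   vertex 2.2 3.6 3.4
  endloop
 endfacet
 facet normal -0.894 0.382 -0.233
  outer loop
   vertex 0.6 1.8 3.2
   vertex 2.2 4.2 1.0
   vertex 0.4 0.6 2.0
  endloop
 endfacet
 facet normal -0.746 0.646 0.161
  outer loop
   vertex 0.6 1.8 3.2
   vertex 2.2 3.6 3.4
   vertex 2.2 4.2 1.0
  endloop
 endfacet
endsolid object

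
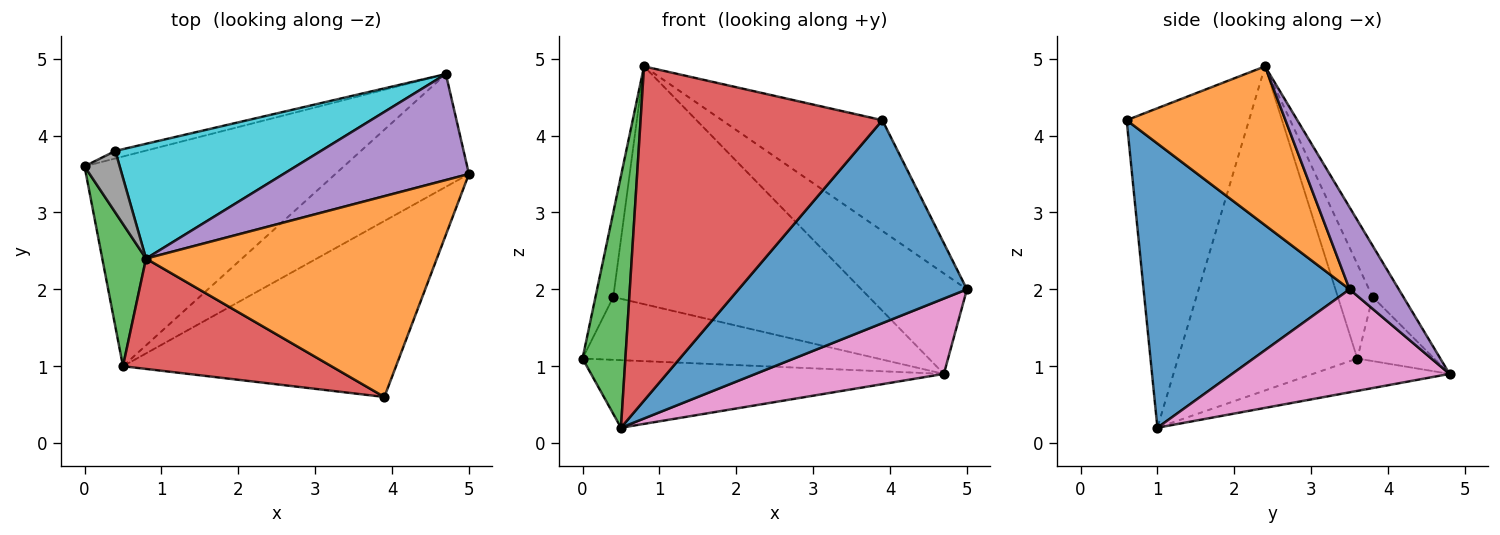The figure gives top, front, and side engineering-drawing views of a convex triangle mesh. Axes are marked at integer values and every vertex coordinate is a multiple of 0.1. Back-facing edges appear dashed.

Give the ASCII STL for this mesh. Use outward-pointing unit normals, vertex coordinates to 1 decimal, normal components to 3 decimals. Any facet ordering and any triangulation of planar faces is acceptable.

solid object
 facet normal 0.563 -0.624 -0.541
  outer loop
   vertex 0.5 1.0 0.2
   vertex 5.0 3.5 2.0
   vertex 3.9 0.6 4.2
  endloop
 endfacet
 facet normal 0.431 0.436 0.790
  outer loop
   vertex 0.8 2.4 4.9
   vertex 3.9 0.6 4.2
   vertex 5.0 3.5 2.0
  endloop
 endfacet
 facet normal -0.964 -0.231 0.130
  outer loop
   vertex 0.8 2.4 4.9
   vertex 0.0 3.6 1.1
   vertex 0.5 1.0 0.2
  endloop
 endfacet
 facet normal -0.433 -0.856 0.283
  outer loop
   vertex 0.8 2.4 4.9
   vertex 0.5 1.0 0.2
   vertex 3.9 0.6 4.2
  endloop
 endfacet
 facet normal 0.306 0.655 0.691
  outer loop
   vertex 4.7 4.8 0.9
   vertex 0.8 2.4 4.9
   vertex 5.0 3.5 2.0
  endloop
 endfacet
 facet normal -0.118 0.304 -0.945
  outer loop
   vertex 4.7 4.8 0.9
   vertex 0.5 1.0 0.2
   vertex 0.0 3.6 1.1
  endloop
 endfacet
 facet normal 0.540 -0.468 -0.700
  outer loop
   vertex 4.7 4.8 0.9
   vertex 5.0 3.5 2.0
   vertex 0.5 1.0 0.2
  endloop
 endfacet
 facet normal -0.845 0.432 0.314
  outer loop
   vertex 0.4 3.8 1.9
   vertex 0.0 3.6 1.1
   vertex 0.8 2.4 4.9
  endloop
 endfacet
 facet normal -0.250 0.961 -0.115
  outer loop
   vertex 0.4 3.8 1.9
   vertex 4.7 4.8 0.9
   vertex 0.0 3.6 1.1
  endloop
 endfacet
 facet normal -0.108 0.895 0.432
  outer loop
   vertex 0.4 3.8 1.9
   vertex 0.8 2.4 4.9
   vertex 4.7 4.8 0.9
  endloop
 endfacet
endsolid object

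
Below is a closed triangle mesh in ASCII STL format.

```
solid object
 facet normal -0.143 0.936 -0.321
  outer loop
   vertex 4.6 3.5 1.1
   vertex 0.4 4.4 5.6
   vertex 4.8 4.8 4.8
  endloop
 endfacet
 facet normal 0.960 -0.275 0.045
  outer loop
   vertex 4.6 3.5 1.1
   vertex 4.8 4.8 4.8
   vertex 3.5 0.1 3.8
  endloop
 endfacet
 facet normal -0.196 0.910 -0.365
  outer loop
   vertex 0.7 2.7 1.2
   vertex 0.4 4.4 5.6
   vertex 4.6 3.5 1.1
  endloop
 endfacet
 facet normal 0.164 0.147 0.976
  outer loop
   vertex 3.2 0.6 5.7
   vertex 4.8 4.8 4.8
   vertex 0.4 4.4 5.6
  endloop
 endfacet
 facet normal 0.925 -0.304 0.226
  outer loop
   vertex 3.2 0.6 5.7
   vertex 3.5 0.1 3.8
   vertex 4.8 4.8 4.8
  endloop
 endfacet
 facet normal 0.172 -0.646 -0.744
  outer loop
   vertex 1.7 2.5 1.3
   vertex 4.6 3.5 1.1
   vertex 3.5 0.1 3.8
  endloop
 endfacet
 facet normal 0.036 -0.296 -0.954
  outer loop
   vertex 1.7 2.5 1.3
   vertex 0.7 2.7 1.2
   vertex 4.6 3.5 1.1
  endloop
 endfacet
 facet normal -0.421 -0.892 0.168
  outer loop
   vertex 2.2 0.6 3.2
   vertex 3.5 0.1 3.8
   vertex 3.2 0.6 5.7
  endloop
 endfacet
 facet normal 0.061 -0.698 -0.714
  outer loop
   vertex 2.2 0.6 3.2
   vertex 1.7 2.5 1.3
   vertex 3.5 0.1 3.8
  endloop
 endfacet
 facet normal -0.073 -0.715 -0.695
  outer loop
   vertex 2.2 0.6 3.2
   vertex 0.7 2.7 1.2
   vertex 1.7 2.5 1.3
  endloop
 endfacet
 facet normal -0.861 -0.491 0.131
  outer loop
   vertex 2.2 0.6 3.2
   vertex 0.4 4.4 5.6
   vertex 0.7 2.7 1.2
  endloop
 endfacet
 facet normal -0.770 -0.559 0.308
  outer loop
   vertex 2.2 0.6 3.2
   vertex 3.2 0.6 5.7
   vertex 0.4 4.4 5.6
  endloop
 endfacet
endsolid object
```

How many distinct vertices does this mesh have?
8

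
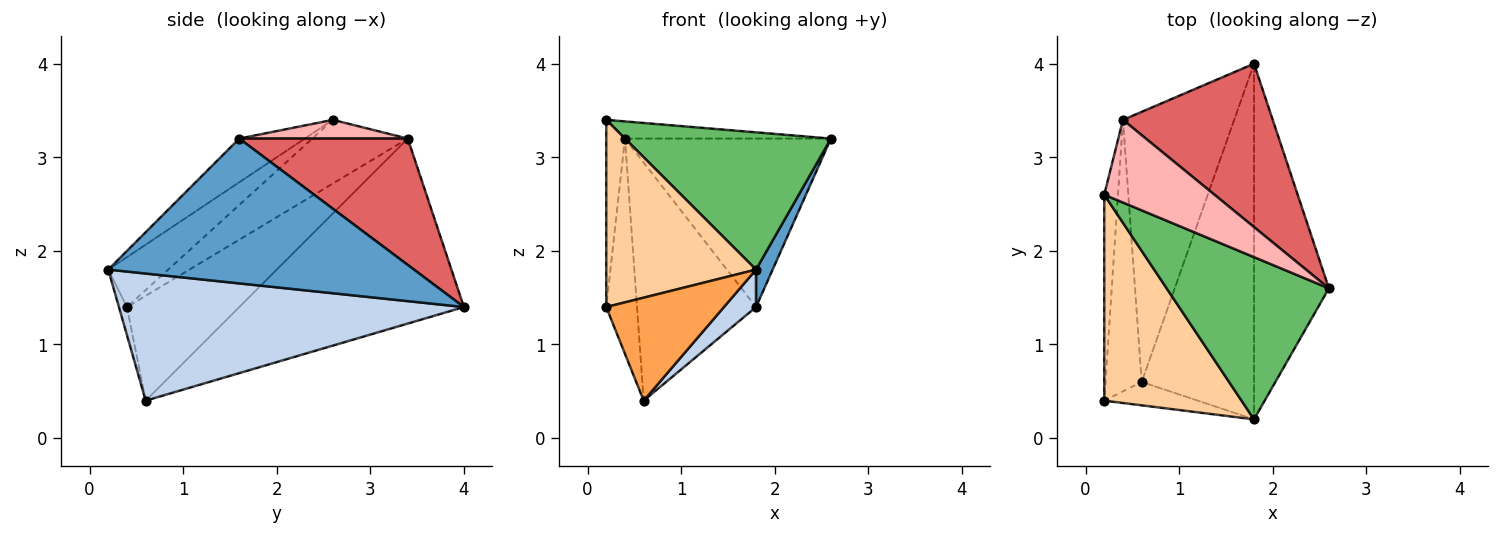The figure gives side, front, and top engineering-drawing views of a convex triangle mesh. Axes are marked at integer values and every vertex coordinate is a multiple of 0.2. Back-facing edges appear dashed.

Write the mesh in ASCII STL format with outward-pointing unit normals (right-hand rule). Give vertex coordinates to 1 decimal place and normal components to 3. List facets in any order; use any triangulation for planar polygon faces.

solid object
 facet normal 0.887 -0.048 -0.459
  outer loop
   vertex 1.8 0.2 1.8
   vertex 1.8 4.0 1.4
   vertex 2.6 1.6 3.2
  endloop
 endfacet
 facet normal 0.748 -0.070 -0.661
  outer loop
   vertex 1.8 0.2 1.8
   vertex 0.6 0.6 0.4
   vertex 1.8 4.0 1.4
  endloop
 endfacet
 facet normal -0.066 -0.973 -0.221
  outer loop
   vertex 1.8 0.2 1.8
   vertex 0.2 0.4 1.4
   vertex 0.6 0.6 0.4
  endloop
 endfacet
 facet normal -0.260 -0.650 0.715
  outer loop
   vertex 1.8 0.2 1.8
   vertex 0.2 2.6 3.4
   vertex 0.2 0.4 1.4
  endloop
 endfacet
 facet normal -0.201 -0.633 0.748
  outer loop
   vertex 1.8 0.2 1.8
   vertex 2.6 1.6 3.2
   vertex 0.2 2.6 3.4
  endloop
 endfacet
 facet normal -0.780 0.413 -0.469
  outer loop
   vertex 0.4 3.4 3.2
   vertex 1.8 4.0 1.4
   vertex 0.6 0.6 0.4
  endloop
 endfacet
 facet normal 0.506 0.619 0.600
  outer loop
   vertex 0.4 3.4 3.2
   vertex 2.6 1.6 3.2
   vertex 1.8 4.0 1.4
  endloop
 endfacet
 facet normal 0.164 0.200 0.966
  outer loop
   vertex 0.4 3.4 3.2
   vertex 0.2 2.6 3.4
   vertex 2.6 1.6 3.2
  endloop
 endfacet
 facet normal -0.960 0.188 -0.207
  outer loop
   vertex 0.4 3.4 3.2
   vertex 0.2 0.4 1.4
   vertex 0.2 2.6 3.4
  endloop
 endfacet
 facet normal -0.915 0.251 -0.316
  outer loop
   vertex 0.4 3.4 3.2
   vertex 0.6 0.6 0.4
   vertex 0.2 0.4 1.4
  endloop
 endfacet
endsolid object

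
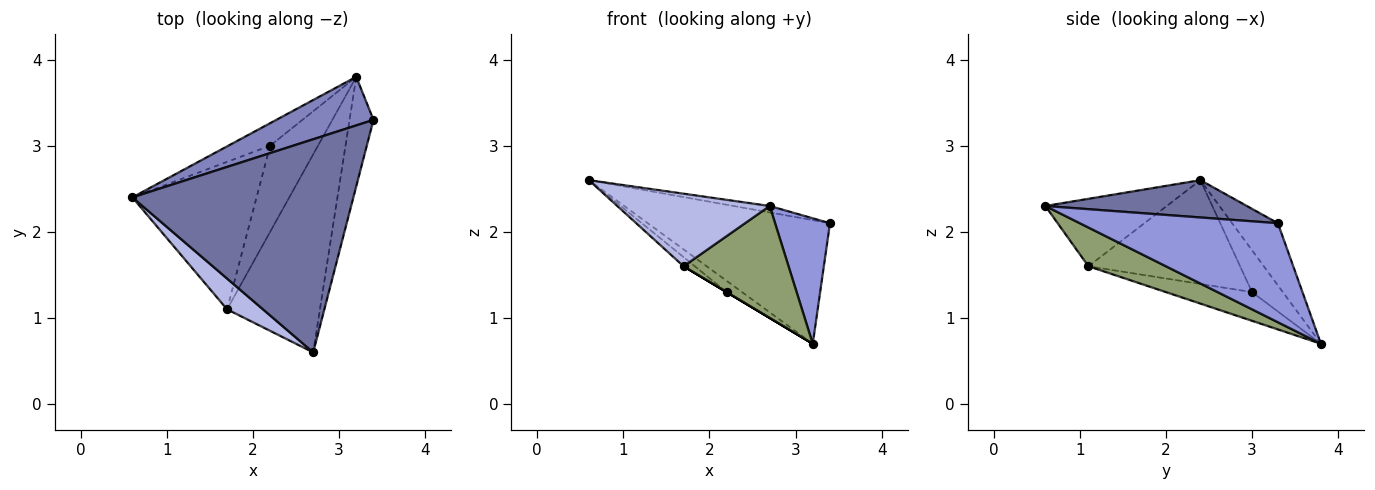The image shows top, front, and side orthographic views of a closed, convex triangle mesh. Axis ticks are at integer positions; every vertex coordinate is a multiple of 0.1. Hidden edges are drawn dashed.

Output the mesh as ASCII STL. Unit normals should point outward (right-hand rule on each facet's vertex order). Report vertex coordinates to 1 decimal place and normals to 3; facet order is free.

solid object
 facet normal 0.166 0.030 0.986
  outer loop
   vertex 2.7 0.6 2.3
   vertex 3.4 3.3 2.1
   vertex 0.6 2.4 2.6
  endloop
 endfacet
 facet normal -0.228 0.906 0.356
  outer loop
   vertex 3.2 3.8 0.7
   vertex 0.6 2.4 2.6
   vertex 3.4 3.3 2.1
  endloop
 endfacet
 facet normal 0.939 -0.260 -0.227
  outer loop
   vertex 3.2 3.8 0.7
   vertex 3.4 3.3 2.1
   vertex 2.7 0.6 2.3
  endloop
 endfacet
 facet normal -0.591 -0.742 0.315
  outer loop
   vertex 1.7 1.1 1.6
   vertex 2.7 0.6 2.3
   vertex 0.6 2.4 2.6
  endloop
 endfacet
 facet normal 0.342 -0.462 -0.818
  outer loop
   vertex 1.7 1.1 1.6
   vertex 3.2 3.8 0.7
   vertex 2.7 0.6 2.3
  endloop
 endfacet
 facet normal -0.667 0.333 -0.667
  outer loop
   vertex 2.2 3.0 1.3
   vertex 0.6 2.4 2.6
   vertex 3.2 3.8 0.7
  endloop
 endfacet
 facet normal -0.641 0.048 -0.766
  outer loop
   vertex 2.2 3.0 1.3
   vertex 1.7 1.1 1.6
   vertex 0.6 2.4 2.6
  endloop
 endfacet
 facet normal -0.514 0.000 -0.857
  outer loop
   vertex 2.2 3.0 1.3
   vertex 3.2 3.8 0.7
   vertex 1.7 1.1 1.6
  endloop
 endfacet
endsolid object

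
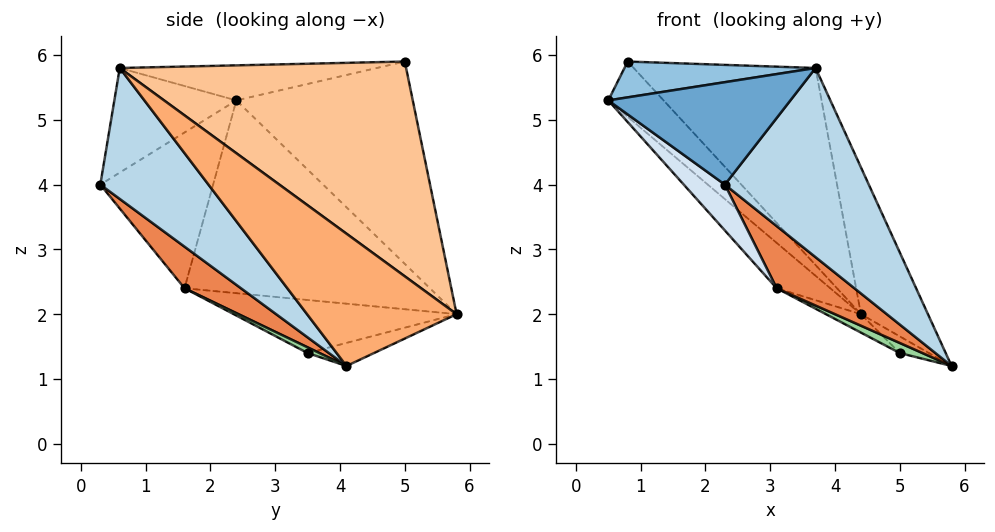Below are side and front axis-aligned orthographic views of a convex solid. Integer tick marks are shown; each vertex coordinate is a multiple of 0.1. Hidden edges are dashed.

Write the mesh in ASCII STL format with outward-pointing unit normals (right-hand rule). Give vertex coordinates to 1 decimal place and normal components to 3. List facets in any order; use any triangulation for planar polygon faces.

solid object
 facet normal -0.483 -0.721 0.496
  outer loop
   vertex 3.7 0.6 5.8
   vertex 0.5 2.4 5.3
   vertex 2.3 0.3 4.0
  endloop
 endfacet
 facet normal -0.255 -0.189 0.948
  outer loop
   vertex 3.7 0.6 5.8
   vertex 0.8 5.0 5.9
   vertex 0.5 2.4 5.3
  endloop
 endfacet
 facet normal 0.570 -0.758 -0.317
  outer loop
   vertex 3.7 0.6 5.8
   vertex 2.3 0.3 4.0
   vertex 5.8 4.1 1.2
  endloop
 endfacet
 facet normal -0.752 -0.274 -0.599
  outer loop
   vertex 3.1 1.6 2.4
   vertex 2.3 0.3 4.0
   vertex 0.5 2.4 5.3
  endloop
 endfacet
 facet normal 0.552 -0.760 -0.342
  outer loop
   vertex 3.1 1.6 2.4
   vertex 5.8 4.1 1.2
   vertex 2.3 0.3 4.0
  endloop
 endfacet
 facet normal 0.738 0.331 0.588
  outer loop
   vertex 4.4 5.8 2.0
   vertex 3.7 0.6 5.8
   vertex 5.8 4.1 1.2
  endloop
 endfacet
 facet normal 0.631 0.401 0.664
  outer loop
   vertex 4.4 5.8 2.0
   vertex 0.8 5.0 5.9
   vertex 3.7 0.6 5.8
  endloop
 endfacet
 facet normal -0.738 0.231 -0.634
  outer loop
   vertex 4.4 5.8 2.0
   vertex 0.5 2.4 5.3
   vertex 0.8 5.0 5.9
  endloop
 endfacet
 facet normal -0.714 0.156 -0.683
  outer loop
   vertex 4.4 5.8 2.0
   vertex 3.1 1.6 2.4
   vertex 0.5 2.4 5.3
  endloop
 endfacet
 facet normal 0.362 -0.691 -0.625
  outer loop
   vertex 5.0 3.5 1.4
   vertex 5.8 4.1 1.2
   vertex 3.1 1.6 2.4
  endloop
 endfacet
 facet normal -0.345 0.152 -0.926
  outer loop
   vertex 5.0 3.5 1.4
   vertex 4.4 5.8 2.0
   vertex 5.8 4.1 1.2
  endloop
 endfacet
 facet normal -0.528 0.083 -0.845
  outer loop
   vertex 5.0 3.5 1.4
   vertex 3.1 1.6 2.4
   vertex 4.4 5.8 2.0
  endloop
 endfacet
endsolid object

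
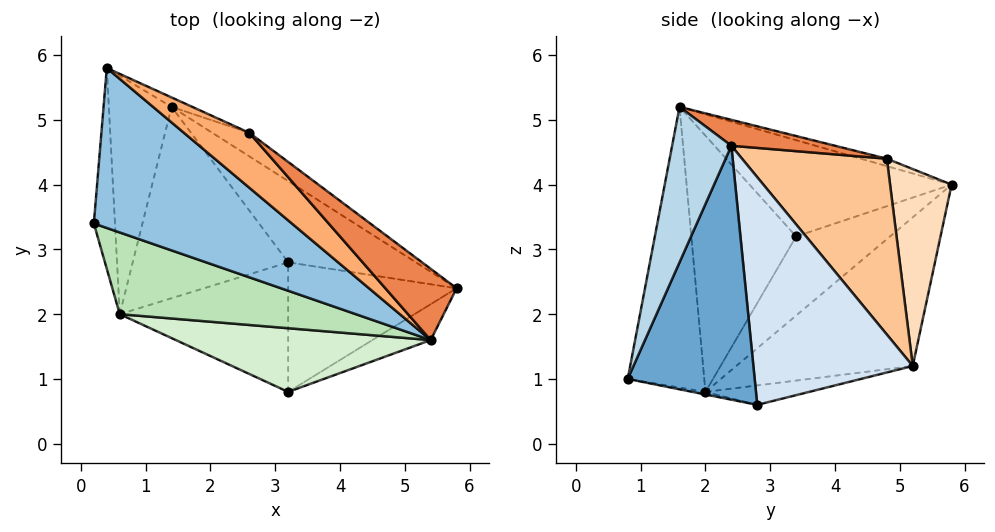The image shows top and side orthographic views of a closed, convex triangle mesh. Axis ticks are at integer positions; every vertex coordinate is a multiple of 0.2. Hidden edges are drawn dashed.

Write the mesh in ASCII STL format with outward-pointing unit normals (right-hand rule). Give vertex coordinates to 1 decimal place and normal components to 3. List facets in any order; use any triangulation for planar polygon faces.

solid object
 facet normal 0.828 -0.110 -0.549
  outer loop
   vertex 3.2 0.8 1.0
   vertex 3.2 2.8 0.6
   vertex 5.8 2.4 4.6
  endloop
 endfacet
 facet normal -0.423 -0.255 0.870
  outer loop
   vertex 5.4 1.6 5.2
   vertex 0.4 5.8 4.0
   vertex 0.2 3.4 3.2
  endloop
 endfacet
 facet normal 0.756 -0.590 -0.283
  outer loop
   vertex 5.4 1.6 5.2
   vertex 3.2 0.8 1.0
   vertex 5.8 2.4 4.6
  endloop
 endfacet
 facet normal 0.689 0.613 -0.386
  outer loop
   vertex 1.4 5.2 1.2
   vertex 5.8 2.4 4.6
   vertex 3.2 2.8 0.6
  endloop
 endfacet
 facet normal 0.301 0.471 0.829
  outer loop
   vertex 2.6 4.8 4.4
   vertex 5.4 1.6 5.2
   vertex 5.8 2.4 4.6
  endloop
 endfacet
 facet normal -0.111 0.148 0.983
  outer loop
   vertex 2.6 4.8 4.4
   vertex 0.4 5.8 4.0
   vertex 5.4 1.6 5.2
  endloop
 endfacet
 facet normal 0.600 0.790 -0.126
  outer loop
   vertex 2.6 4.8 4.4
   vertex 5.8 2.4 4.6
   vertex 1.4 5.2 1.2
  endloop
 endfacet
 facet normal 0.420 0.906 -0.044
  outer loop
   vertex 2.6 4.8 4.4
   vertex 1.4 5.2 1.2
   vertex 0.4 5.8 4.0
  endloop
 endfacet
 facet normal -0.015 -0.196 -0.980
  outer loop
   vertex 0.6 2.0 0.8
   vertex 3.2 2.8 0.6
   vertex 3.2 0.8 1.0
  endloop
 endfacet
 facet normal -0.123 0.153 -0.981
  outer loop
   vertex 0.6 2.0 0.8
   vertex 1.4 5.2 1.2
   vertex 3.2 2.8 0.6
  endloop
 endfacet
 facet normal -0.433 -0.808 0.399
  outer loop
   vertex 0.6 2.0 0.8
   vertex 5.4 1.6 5.2
   vertex 0.2 3.4 3.2
  endloop
 endfacet
 facet normal -0.412 -0.831 0.374
  outer loop
   vertex 0.6 2.0 0.8
   vertex 3.2 0.8 1.0
   vertex 5.4 1.6 5.2
  endloop
 endfacet
 facet normal -0.953 0.164 -0.255
  outer loop
   vertex 0.6 2.0 0.8
   vertex 0.2 3.4 3.2
   vertex 0.4 5.8 4.0
  endloop
 endfacet
 facet normal -0.887 0.269 -0.375
  outer loop
   vertex 0.6 2.0 0.8
   vertex 0.4 5.8 4.0
   vertex 1.4 5.2 1.2
  endloop
 endfacet
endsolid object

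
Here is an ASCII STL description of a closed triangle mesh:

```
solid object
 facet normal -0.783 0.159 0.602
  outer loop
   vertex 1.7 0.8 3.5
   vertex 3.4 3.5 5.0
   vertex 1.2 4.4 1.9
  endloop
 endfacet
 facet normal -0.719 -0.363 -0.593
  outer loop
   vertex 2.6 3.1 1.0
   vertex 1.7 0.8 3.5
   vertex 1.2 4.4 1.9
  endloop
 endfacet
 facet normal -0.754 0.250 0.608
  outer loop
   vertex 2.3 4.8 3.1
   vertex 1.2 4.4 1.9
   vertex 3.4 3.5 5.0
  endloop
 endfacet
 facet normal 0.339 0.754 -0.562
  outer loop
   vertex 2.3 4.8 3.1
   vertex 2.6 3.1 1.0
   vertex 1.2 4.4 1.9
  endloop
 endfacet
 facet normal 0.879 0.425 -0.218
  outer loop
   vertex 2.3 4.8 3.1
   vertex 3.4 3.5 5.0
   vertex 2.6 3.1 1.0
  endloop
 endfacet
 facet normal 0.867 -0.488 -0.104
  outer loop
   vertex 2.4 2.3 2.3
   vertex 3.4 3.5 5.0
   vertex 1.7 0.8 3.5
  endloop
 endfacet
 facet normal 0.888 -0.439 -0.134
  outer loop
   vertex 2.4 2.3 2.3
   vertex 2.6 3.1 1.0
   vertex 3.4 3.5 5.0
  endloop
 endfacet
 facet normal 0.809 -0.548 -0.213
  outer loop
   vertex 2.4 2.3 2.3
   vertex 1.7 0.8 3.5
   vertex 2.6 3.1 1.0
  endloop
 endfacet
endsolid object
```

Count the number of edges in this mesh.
12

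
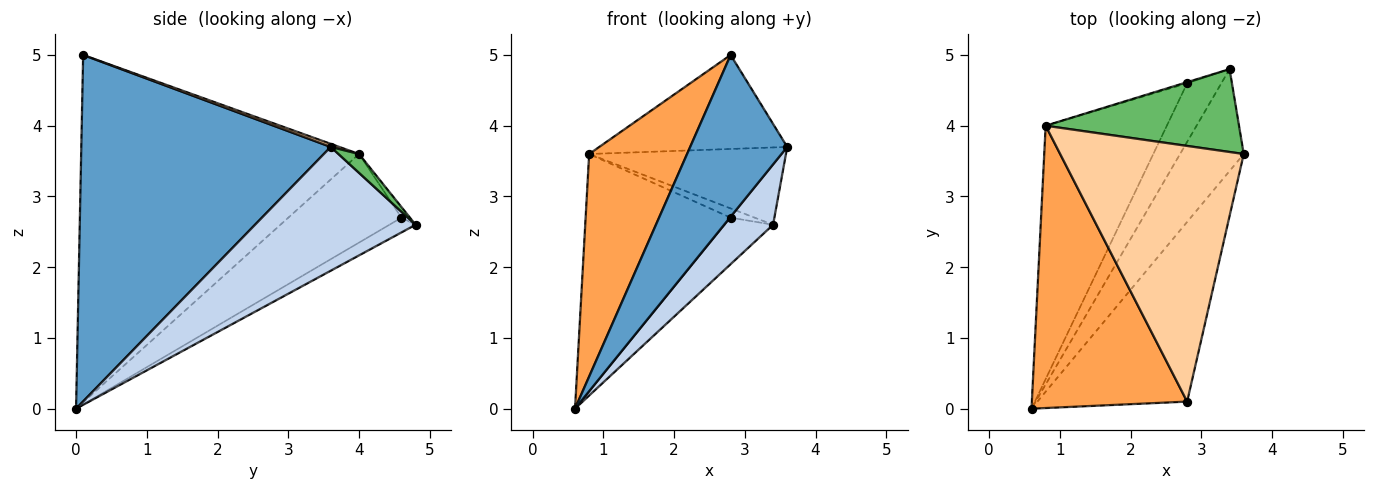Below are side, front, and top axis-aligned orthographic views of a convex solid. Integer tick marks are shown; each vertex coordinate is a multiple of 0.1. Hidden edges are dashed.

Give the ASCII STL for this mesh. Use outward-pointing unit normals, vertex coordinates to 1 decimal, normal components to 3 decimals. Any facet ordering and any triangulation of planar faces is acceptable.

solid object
 facet normal 0.864 -0.336 -0.374
  outer loop
   vertex 2.8 0.1 5.0
   vertex 0.6 0.0 0.0
   vertex 3.6 3.6 3.7
  endloop
 endfacet
 facet normal 0.858 -0.262 -0.441
  outer loop
   vertex 3.4 4.8 2.6
   vertex 3.6 3.6 3.7
   vertex 0.6 0.0 0.0
  endloop
 endfacet
 facet normal -0.869 -0.306 0.389
  outer loop
   vertex 0.8 4.0 3.6
   vertex 0.6 0.0 0.0
   vertex 2.8 0.1 5.0
  endloop
 endfacet
 facet normal 0.016 0.345 0.938
  outer loop
   vertex 0.8 4.0 3.6
   vertex 2.8 0.1 5.0
   vertex 3.6 3.6 3.7
  endloop
 endfacet
 facet normal 0.071 0.680 0.729
  outer loop
   vertex 0.8 4.0 3.6
   vertex 3.6 3.6 3.7
   vertex 3.4 4.8 2.6
  endloop
 endfacet
 facet normal -0.320 0.589 -0.742
  outer loop
   vertex 2.8 4.6 2.7
   vertex 3.4 4.8 2.6
   vertex 0.6 0.0 0.0
  endloop
 endfacet
 facet normal -0.471 0.603 -0.644
  outer loop
   vertex 2.8 4.6 2.7
   vertex 0.6 0.0 0.0
   vertex 0.8 4.0 3.6
  endloop
 endfacet
 facet normal -0.331 0.937 -0.110
  outer loop
   vertex 2.8 4.6 2.7
   vertex 0.8 4.0 3.6
   vertex 3.4 4.8 2.6
  endloop
 endfacet
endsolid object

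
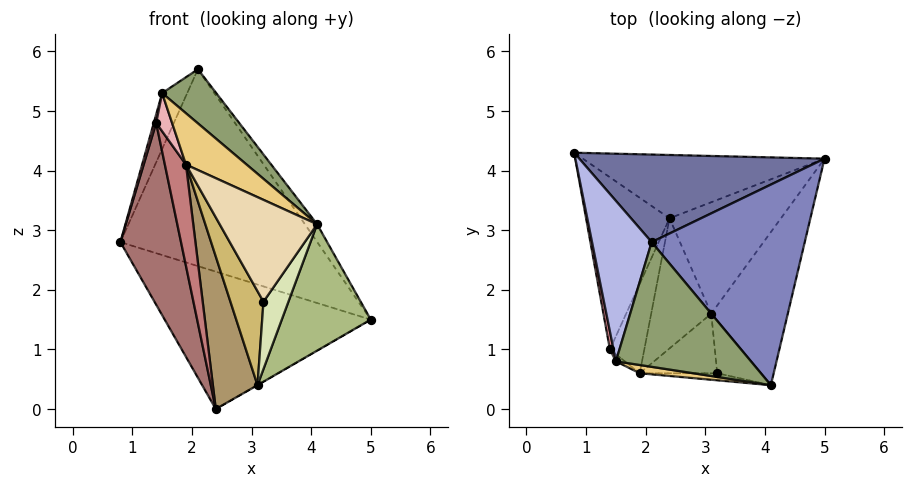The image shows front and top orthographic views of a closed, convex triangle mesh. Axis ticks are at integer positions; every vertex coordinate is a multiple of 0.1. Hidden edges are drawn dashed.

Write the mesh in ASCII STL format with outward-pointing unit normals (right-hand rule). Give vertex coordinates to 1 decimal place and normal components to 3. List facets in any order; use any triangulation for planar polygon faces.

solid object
 facet normal 0.146 0.904 0.402
  outer loop
   vertex 2.1 2.8 5.7
   vertex 5.0 4.2 1.5
   vertex 0.8 4.3 2.8
  endloop
 endfacet
 facet normal 0.814 0.051 0.579
  outer loop
   vertex 2.1 2.8 5.7
   vertex 4.1 0.4 3.1
   vertex 5.0 4.2 1.5
  endloop
 endfacet
 facet normal -0.107 0.903 -0.416
  outer loop
   vertex 2.4 3.2 0.0
   vertex 0.8 4.3 2.8
   vertex 5.0 4.2 1.5
  endloop
 endfacet
 facet normal -0.865 0.165 0.473
  outer loop
   vertex 1.5 0.8 5.3
   vertex 2.1 2.8 5.7
   vertex 0.8 4.3 2.8
  endloop
 endfacet
 facet normal 0.582 -0.324 0.746
  outer loop
   vertex 1.5 0.8 5.3
   vertex 4.1 0.4 3.1
   vertex 2.1 2.8 5.7
  endloop
 endfacet
 facet normal 0.797 -0.385 -0.466
  outer loop
   vertex 3.1 1.6 0.4
   vertex 5.0 4.2 1.5
   vertex 4.1 0.4 3.1
  endloop
 endfacet
 facet normal 0.499 0.002 -0.866
  outer loop
   vertex 3.1 1.6 0.4
   vertex 2.4 3.2 0.0
   vertex 5.0 4.2 1.5
  endloop
 endfacet
 facet normal 0.580 -0.643 -0.500
  outer loop
   vertex 3.2 0.6 1.8
   vertex 3.1 1.6 0.4
   vertex 4.1 0.4 3.1
  endloop
 endfacet
 facet normal -0.807 -0.449 -0.383
  outer loop
   vertex 1.9 0.6 4.1
   vertex 2.4 3.2 0.0
   vertex 3.1 1.6 0.4
  endloop
 endfacet
 facet normal -0.688 -0.613 -0.389
  outer loop
   vertex 1.9 0.6 4.1
   vertex 3.1 1.6 0.4
   vertex 3.2 0.6 1.8
  endloop
 endfacet
 facet normal -0.018 -0.987 0.159
  outer loop
   vertex 1.9 0.6 4.1
   vertex 4.1 0.4 3.1
   vertex 1.5 0.8 5.3
  endloop
 endfacet
 facet normal -0.121 -0.990 -0.068
  outer loop
   vertex 1.9 0.6 4.1
   vertex 3.2 0.6 1.8
   vertex 4.1 0.4 3.1
  endloop
 endfacet
 facet normal -0.862 -0.368 -0.348
  outer loop
   vertex 1.4 1.0 4.8
   vertex 0.8 4.3 2.8
   vertex 2.4 3.2 0.0
  endloop
 endfacet
 facet normal -0.836 -0.411 -0.363
  outer loop
   vertex 1.4 1.0 4.8
   vertex 2.4 3.2 0.0
   vertex 1.9 0.6 4.1
  endloop
 endfacet
 facet normal -0.983 -0.079 0.165
  outer loop
   vertex 1.4 1.0 4.8
   vertex 1.5 0.8 5.3
   vertex 0.8 4.3 2.8
  endloop
 endfacet
 facet normal -0.722 -0.680 -0.127
  outer loop
   vertex 1.4 1.0 4.8
   vertex 1.9 0.6 4.1
   vertex 1.5 0.8 5.3
  endloop
 endfacet
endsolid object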